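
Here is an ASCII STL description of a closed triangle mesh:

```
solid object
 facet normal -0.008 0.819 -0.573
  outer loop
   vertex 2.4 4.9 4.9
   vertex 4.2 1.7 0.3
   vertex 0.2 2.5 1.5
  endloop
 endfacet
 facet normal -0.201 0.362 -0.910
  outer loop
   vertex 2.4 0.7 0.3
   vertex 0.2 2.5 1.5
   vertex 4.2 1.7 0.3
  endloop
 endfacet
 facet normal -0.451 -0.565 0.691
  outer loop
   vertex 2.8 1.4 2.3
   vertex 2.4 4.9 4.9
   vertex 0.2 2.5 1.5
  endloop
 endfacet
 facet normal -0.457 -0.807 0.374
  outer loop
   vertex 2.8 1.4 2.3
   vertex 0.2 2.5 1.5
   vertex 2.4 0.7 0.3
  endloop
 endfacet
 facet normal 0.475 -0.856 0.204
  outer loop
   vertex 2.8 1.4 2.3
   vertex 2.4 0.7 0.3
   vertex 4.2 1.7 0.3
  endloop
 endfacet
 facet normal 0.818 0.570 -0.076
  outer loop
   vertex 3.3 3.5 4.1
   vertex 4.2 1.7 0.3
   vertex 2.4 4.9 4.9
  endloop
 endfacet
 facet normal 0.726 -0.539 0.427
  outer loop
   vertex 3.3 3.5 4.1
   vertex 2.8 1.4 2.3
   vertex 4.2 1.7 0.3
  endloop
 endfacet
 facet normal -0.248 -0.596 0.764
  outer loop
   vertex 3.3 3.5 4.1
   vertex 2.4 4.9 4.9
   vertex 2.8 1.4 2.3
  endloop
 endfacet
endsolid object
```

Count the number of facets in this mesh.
8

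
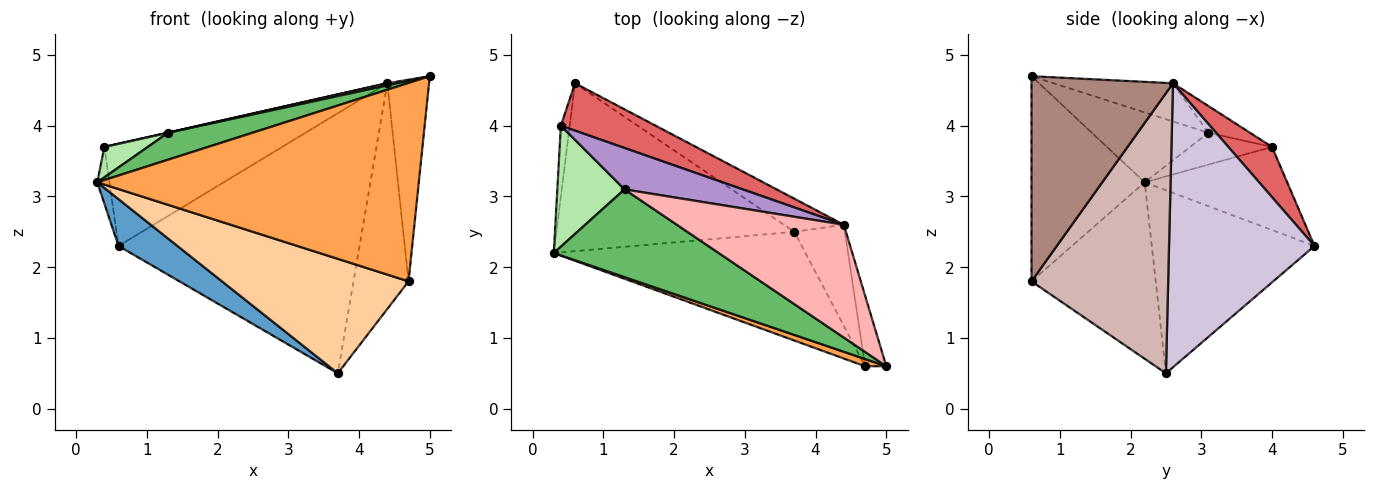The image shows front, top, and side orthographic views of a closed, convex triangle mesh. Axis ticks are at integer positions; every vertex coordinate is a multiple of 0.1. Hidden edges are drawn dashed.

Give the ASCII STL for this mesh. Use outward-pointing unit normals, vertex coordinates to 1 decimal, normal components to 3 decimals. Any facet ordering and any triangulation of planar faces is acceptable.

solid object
 facet normal -0.595 -0.216 -0.774
  outer loop
   vertex 3.7 2.5 0.5
   vertex 0.3 2.2 3.2
   vertex 0.6 4.6 2.3
  endloop
 endfacet
 facet normal -0.991 0.084 -0.105
  outer loop
   vertex 0.4 4.0 3.7
   vertex 0.6 4.6 2.3
   vertex 0.3 2.2 3.2
  endloop
 endfacet
 facet normal -0.332 -0.943 0.034
  outer loop
   vertex 4.7 0.6 1.8
   vertex 5.0 0.6 4.7
   vertex 0.3 2.2 3.2
  endloop
 endfacet
 facet normal -0.435 -0.653 -0.620
  outer loop
   vertex 4.7 0.6 1.8
   vertex 0.3 2.2 3.2
   vertex 3.7 2.5 0.5
  endloop
 endfacet
 facet normal -0.375 -0.272 0.886
  outer loop
   vertex 1.3 3.1 3.9
   vertex 0.3 2.2 3.2
   vertex 5.0 0.6 4.7
  endloop
 endfacet
 facet normal -0.417 -0.222 0.881
  outer loop
   vertex 1.3 3.1 3.9
   vertex 0.4 4.0 3.7
   vertex 0.3 2.2 3.2
  endloop
 endfacet
 facet normal 0.218 0.885 0.411
  outer loop
   vertex 4.4 2.6 4.6
   vertex 0.6 4.6 2.3
   vertex 0.4 4.0 3.7
  endloop
 endfacet
 facet normal -0.223 -0.018 0.975
  outer loop
   vertex 4.4 2.6 4.6
   vertex 1.3 3.1 3.9
   vertex 5.0 0.6 4.7
  endloop
 endfacet
 facet normal -0.221 -0.004 0.975
  outer loop
   vertex 4.4 2.6 4.6
   vertex 0.4 4.0 3.7
   vertex 1.3 3.1 3.9
  endloop
 endfacet
 facet normal 0.514 0.851 -0.108
  outer loop
   vertex 4.4 2.6 4.6
   vertex 3.7 2.5 0.5
   vertex 0.6 4.6 2.3
  endloop
 endfacet
 facet normal 0.954 0.281 -0.099
  outer loop
   vertex 4.4 2.6 4.6
   vertex 5.0 0.6 4.7
   vertex 4.7 0.6 1.8
  endloop
 endfacet
 facet normal 0.915 0.368 -0.165
  outer loop
   vertex 4.4 2.6 4.6
   vertex 4.7 0.6 1.8
   vertex 3.7 2.5 0.5
  endloop
 endfacet
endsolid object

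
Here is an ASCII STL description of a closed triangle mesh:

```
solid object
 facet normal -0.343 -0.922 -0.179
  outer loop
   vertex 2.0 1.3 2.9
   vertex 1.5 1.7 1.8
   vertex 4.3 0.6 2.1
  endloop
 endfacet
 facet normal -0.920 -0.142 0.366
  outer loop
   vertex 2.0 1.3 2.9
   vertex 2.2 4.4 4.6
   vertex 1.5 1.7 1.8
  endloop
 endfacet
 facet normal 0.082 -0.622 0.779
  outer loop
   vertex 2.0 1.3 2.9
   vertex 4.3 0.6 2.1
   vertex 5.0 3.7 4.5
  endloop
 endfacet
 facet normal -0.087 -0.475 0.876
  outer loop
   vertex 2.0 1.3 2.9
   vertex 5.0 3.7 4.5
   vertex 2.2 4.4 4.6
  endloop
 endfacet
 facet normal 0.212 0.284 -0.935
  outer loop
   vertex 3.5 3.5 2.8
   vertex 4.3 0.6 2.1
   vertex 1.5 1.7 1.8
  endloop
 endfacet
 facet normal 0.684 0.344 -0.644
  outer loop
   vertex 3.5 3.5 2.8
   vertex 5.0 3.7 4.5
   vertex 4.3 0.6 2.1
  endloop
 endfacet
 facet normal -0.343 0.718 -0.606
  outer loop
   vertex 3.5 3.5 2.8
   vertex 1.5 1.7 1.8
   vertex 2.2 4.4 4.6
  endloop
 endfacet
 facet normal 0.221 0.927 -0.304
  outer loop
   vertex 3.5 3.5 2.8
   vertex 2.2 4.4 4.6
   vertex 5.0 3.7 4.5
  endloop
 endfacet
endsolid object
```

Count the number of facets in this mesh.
8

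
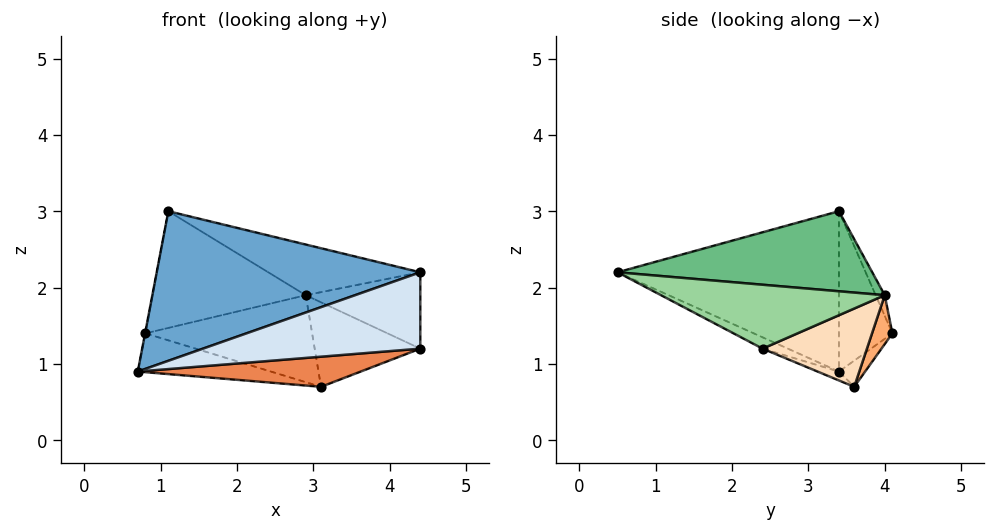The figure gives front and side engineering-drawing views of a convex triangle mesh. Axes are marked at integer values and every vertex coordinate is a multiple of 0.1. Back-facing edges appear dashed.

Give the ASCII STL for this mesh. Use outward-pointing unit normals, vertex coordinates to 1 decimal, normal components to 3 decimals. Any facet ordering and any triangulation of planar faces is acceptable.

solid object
 facet normal -0.638 -0.760 0.122
  outer loop
   vertex 1.1 3.4 3.0
   vertex 0.7 3.4 0.9
   vertex 4.4 0.5 2.2
  endloop
 endfacet
 facet normal -0.116 0.588 -0.800
  outer loop
   vertex 0.8 4.1 1.4
   vertex 3.1 3.6 0.7
   vertex 0.7 3.4 0.9
  endloop
 endfacet
 facet normal -0.982 0.007 0.187
  outer loop
   vertex 0.8 4.1 1.4
   vertex 0.7 3.4 0.9
   vertex 1.1 3.4 3.0
  endloop
 endfacet
 facet normal -0.054 -0.465 -0.884
  outer loop
   vertex 4.4 2.4 1.2
   vertex 4.4 0.5 2.2
   vertex 0.7 3.4 0.9
  endloop
 endfacet
 facet normal -0.040 -0.421 -0.906
  outer loop
   vertex 4.4 2.4 1.2
   vertex 0.7 3.4 0.9
   vertex 3.1 3.6 0.7
  endloop
 endfacet
 facet normal 0.116 0.948 -0.297
  outer loop
   vertex 2.9 4.0 1.9
   vertex 3.1 3.6 0.7
   vertex 0.8 4.1 1.4
  endloop
 endfacet
 facet normal -0.054 0.911 0.409
  outer loop
   vertex 2.9 4.0 1.9
   vertex 0.8 4.1 1.4
   vertex 1.1 3.4 3.0
  endloop
 endfacet
 facet normal 0.698 0.706 -0.119
  outer loop
   vertex 2.9 4.0 1.9
   vertex 4.4 2.4 1.2
   vertex 3.1 3.6 0.7
  endloop
 endfacet
 facet normal 0.438 0.262 0.860
  outer loop
   vertex 2.9 4.0 1.9
   vertex 1.1 3.4 3.0
   vertex 4.4 0.5 2.2
  endloop
 endfacet
 facet normal 0.673 0.345 0.655
  outer loop
   vertex 2.9 4.0 1.9
   vertex 4.4 0.5 2.2
   vertex 4.4 2.4 1.2
  endloop
 endfacet
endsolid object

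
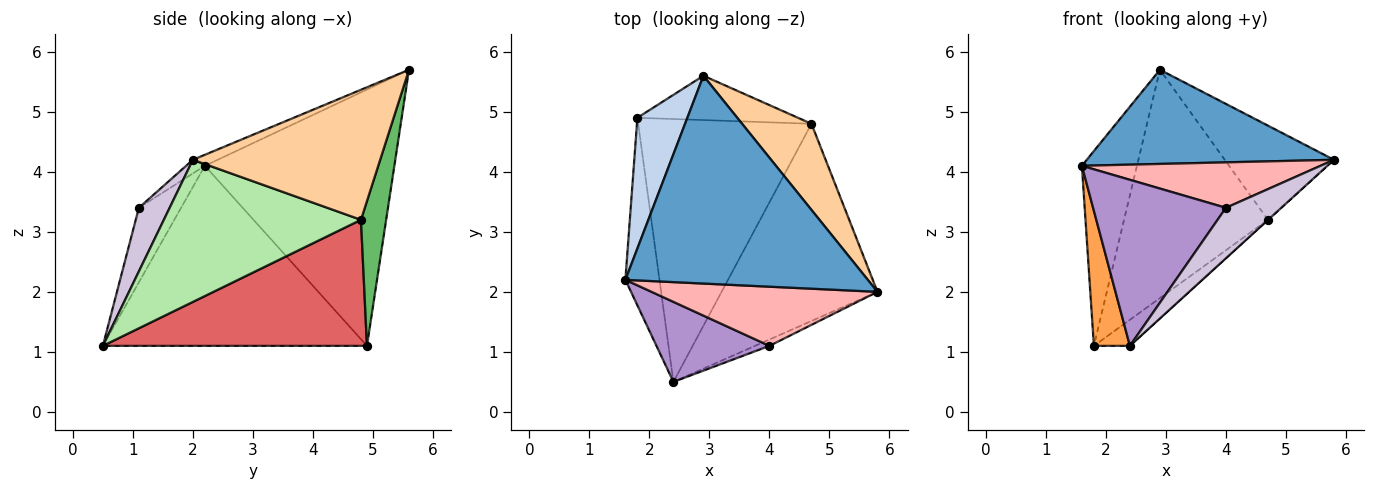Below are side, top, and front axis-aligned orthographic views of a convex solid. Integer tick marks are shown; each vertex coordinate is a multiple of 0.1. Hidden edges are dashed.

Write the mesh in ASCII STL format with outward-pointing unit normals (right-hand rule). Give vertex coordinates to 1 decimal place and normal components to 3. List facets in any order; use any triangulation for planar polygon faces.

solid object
 facet normal -0.041 -0.412 0.910
  outer loop
   vertex 2.9 5.6 5.7
   vertex 1.6 2.2 4.1
   vertex 5.8 2.0 4.2
  endloop
 endfacet
 facet normal -0.944 0.274 0.184
  outer loop
   vertex 1.8 4.9 1.1
   vertex 1.6 2.2 4.1
   vertex 2.9 5.6 5.7
  endloop
 endfacet
 facet normal -0.974 -0.133 -0.184
  outer loop
   vertex 2.4 0.5 1.1
   vertex 1.6 2.2 4.1
   vertex 1.8 4.9 1.1
  endloop
 endfacet
 facet normal 0.785 0.458 0.418
  outer loop
   vertex 4.7 4.8 3.2
   vertex 2.9 5.6 5.7
   vertex 5.8 2.0 4.2
  endloop
 endfacet
 facet normal 0.169 0.968 -0.188
  outer loop
   vertex 4.7 4.8 3.2
   vertex 1.8 4.9 1.1
   vertex 2.9 5.6 5.7
  endloop
 endfacet
 facet normal 0.674 0.001 -0.739
  outer loop
   vertex 4.7 4.8 3.2
   vertex 5.8 2.0 4.2
   vertex 2.4 0.5 1.1
  endloop
 endfacet
 facet normal 0.586 0.080 -0.806
  outer loop
   vertex 4.7 4.8 3.2
   vertex 2.4 0.5 1.1
   vertex 1.8 4.9 1.1
  endloop
 endfacet
 facet normal -0.048 -0.608 0.792
  outer loop
   vertex 4.0 1.1 3.4
   vertex 5.8 2.0 4.2
   vertex 1.6 2.2 4.1
  endloop
 endfacet
 facet normal -0.275 -0.866 0.417
  outer loop
   vertex 4.0 1.1 3.4
   vertex 1.6 2.2 4.1
   vertex 2.4 0.5 1.1
  endloop
 endfacet
 facet normal 0.483 -0.869 -0.109
  outer loop
   vertex 4.0 1.1 3.4
   vertex 2.4 0.5 1.1
   vertex 5.8 2.0 4.2
  endloop
 endfacet
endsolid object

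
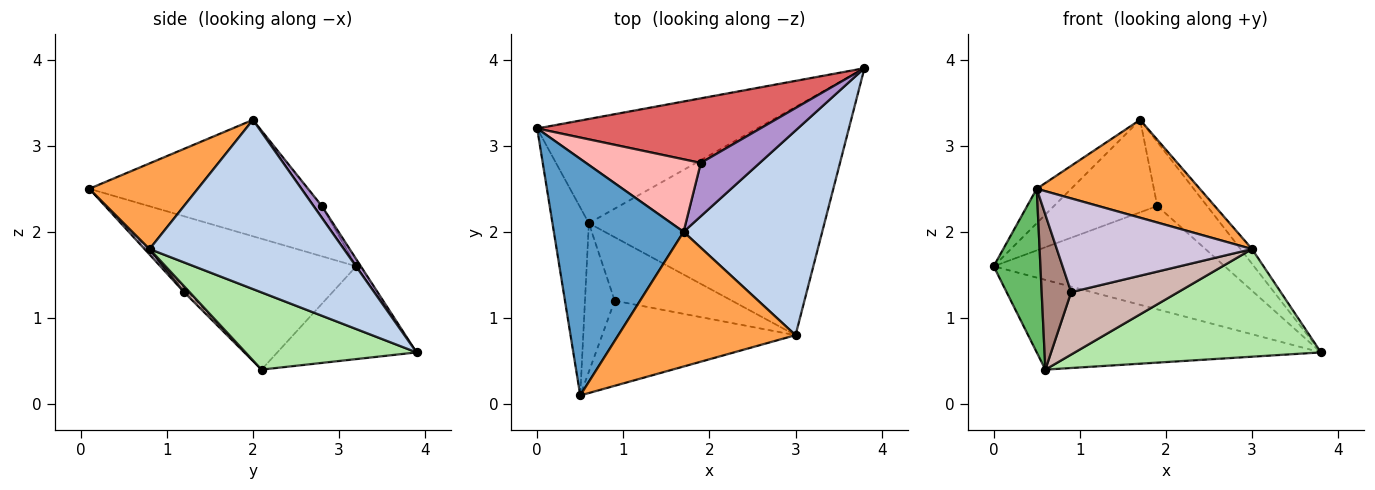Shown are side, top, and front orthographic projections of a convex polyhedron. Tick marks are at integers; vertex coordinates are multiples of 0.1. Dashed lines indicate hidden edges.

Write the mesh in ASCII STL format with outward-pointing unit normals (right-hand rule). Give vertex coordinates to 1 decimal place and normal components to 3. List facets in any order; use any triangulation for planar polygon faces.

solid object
 facet normal -0.664 0.108 0.740
  outer loop
   vertex 1.7 2.0 3.3
   vertex 0.0 3.2 1.6
   vertex 0.5 0.1 2.5
  endloop
 endfacet
 facet normal 0.773 0.046 0.633
  outer loop
   vertex 3.0 0.8 1.8
   vertex 3.8 3.9 0.6
   vertex 1.7 2.0 3.3
  endloop
 endfacet
 facet normal 0.364 -0.547 0.754
  outer loop
   vertex 3.0 0.8 1.8
   vertex 1.7 2.0 3.3
   vertex 0.5 0.1 2.5
  endloop
 endfacet
 facet normal -0.304 0.621 -0.722
  outer loop
   vertex 0.6 2.1 0.4
   vertex 0.0 3.2 1.6
   vertex 3.8 3.9 0.6
  endloop
 endfacet
 facet normal -0.938 -0.227 -0.261
  outer loop
   vertex 0.6 2.1 0.4
   vertex 0.5 0.1 2.5
   vertex 0.0 3.2 1.6
  endloop
 endfacet
 facet normal 0.284 -0.409 -0.867
  outer loop
   vertex 0.6 2.1 0.4
   vertex 3.8 3.9 0.6
   vertex 3.0 0.8 1.8
  endloop
 endfacet
 facet normal -0.017 0.848 0.530
  outer loop
   vertex 1.9 2.8 2.3
   vertex 3.8 3.9 0.6
   vertex 0.0 3.2 1.6
  endloop
 endfacet
 facet normal -0.062 0.785 0.616
  outer loop
   vertex 1.9 2.8 2.3
   vertex 0.0 3.2 1.6
   vertex 1.7 2.0 3.3
  endloop
 endfacet
 facet normal 0.127 0.762 0.635
  outer loop
   vertex 1.9 2.8 2.3
   vertex 1.7 2.0 3.3
   vertex 3.8 3.9 0.6
  endloop
 endfacet
 facet normal 0.019 -0.740 -0.672
  outer loop
   vertex 0.9 1.2 1.3
   vertex 3.0 0.8 1.8
   vertex 0.5 0.1 2.5
  endloop
 endfacet
 facet normal -0.090 -0.719 -0.689
  outer loop
   vertex 0.9 1.2 1.3
   vertex 0.5 0.1 2.5
   vertex 0.6 2.1 0.4
  endloop
 endfacet
 facet normal 0.036 -0.701 -0.713
  outer loop
   vertex 0.9 1.2 1.3
   vertex 0.6 2.1 0.4
   vertex 3.0 0.8 1.8
  endloop
 endfacet
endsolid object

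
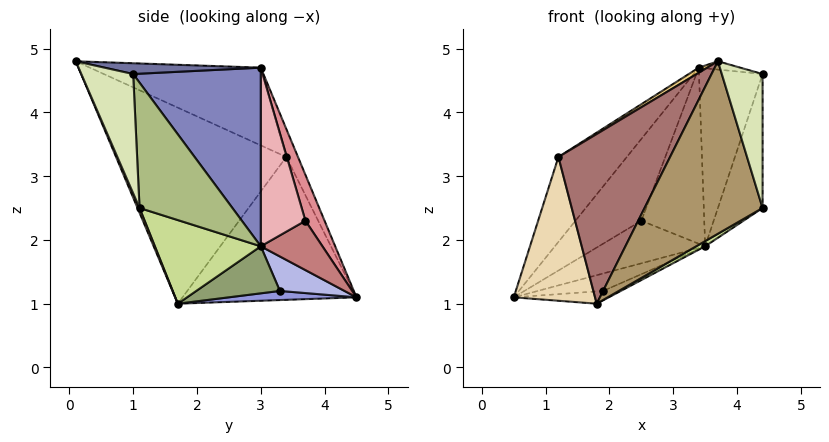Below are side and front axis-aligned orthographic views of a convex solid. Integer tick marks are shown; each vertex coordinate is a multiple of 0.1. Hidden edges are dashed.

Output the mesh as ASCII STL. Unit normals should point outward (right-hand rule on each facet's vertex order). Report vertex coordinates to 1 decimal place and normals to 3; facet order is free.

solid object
 facet normal 0.208 0.055 0.977
  outer loop
   vertex 3.4 3.0 4.7
   vertex 3.7 0.1 4.8
   vertex 4.4 1.0 4.6
  endloop
 endfacet
 facet normal 0.895 0.446 0.032
  outer loop
   vertex 3.4 3.0 4.7
   vertex 4.4 1.0 4.6
   vertex 3.5 3.0 1.9
  endloop
 endfacet
 facet normal 0.166 0.112 -0.980
  outer loop
   vertex 1.9 3.3 1.2
   vertex 1.8 1.7 1.0
   vertex 0.5 4.5 1.1
  endloop
 endfacet
 facet normal 0.428 0.433 -0.793
  outer loop
   vertex 1.9 3.3 1.2
   vertex 0.5 4.5 1.1
   vertex 3.5 3.0 1.9
  endloop
 endfacet
 facet normal 0.413 0.088 -0.907
  outer loop
   vertex 1.9 3.3 1.2
   vertex 3.5 3.0 1.9
   vertex 1.8 1.7 1.0
  endloop
 endfacet
 facet normal 0.901 0.433 0.021
  outer loop
   vertex 4.4 1.1 2.5
   vertex 3.5 3.0 1.9
   vertex 4.4 1.0 4.6
  endloop
 endfacet
 facet normal 0.492 -0.042 -0.870
  outer loop
   vertex 4.4 1.1 2.5
   vertex 1.8 1.7 1.0
   vertex 3.5 3.0 1.9
  endloop
 endfacet
 facet normal 0.786 -0.618 -0.029
  outer loop
   vertex 4.4 1.1 2.5
   vertex 4.4 1.0 4.6
   vertex 3.7 0.1 4.8
  endloop
 endfacet
 facet normal 0.016 -0.919 -0.395
  outer loop
   vertex 4.4 1.1 2.5
   vertex 3.7 0.1 4.8
   vertex 1.8 1.7 1.0
  endloop
 endfacet
 facet normal -0.148 0.865 0.480
  outer loop
   vertex 1.2 3.4 3.3
   vertex 3.4 3.0 4.7
   vertex 0.5 4.5 1.1
  endloop
 endfacet
 facet normal -0.540 -0.027 0.841
  outer loop
   vertex 1.2 3.4 3.3
   vertex 3.7 0.1 4.8
   vertex 3.4 3.0 4.7
  endloop
 endfacet
 facet normal -0.903 -0.422 0.076
  outer loop
   vertex 1.2 3.4 3.3
   vertex 0.5 4.5 1.1
   vertex 1.8 1.7 1.0
  endloop
 endfacet
 facet normal -0.822 -0.539 0.184
  outer loop
   vertex 1.2 3.4 3.3
   vertex 1.8 1.7 1.0
   vertex 3.7 0.1 4.8
  endloop
 endfacet
 facet normal 0.486 0.837 -0.251
  outer loop
   vertex 2.5 3.7 2.3
   vertex 3.5 3.0 1.9
   vertex 0.5 4.5 1.1
  endloop
 endfacet
 facet normal 0.275 0.946 0.173
  outer loop
   vertex 2.5 3.7 2.3
   vertex 0.5 4.5 1.1
   vertex 3.4 3.0 4.7
  endloop
 endfacet
 facet normal 0.579 0.815 0.021
  outer loop
   vertex 2.5 3.7 2.3
   vertex 3.4 3.0 4.7
   vertex 3.5 3.0 1.9
  endloop
 endfacet
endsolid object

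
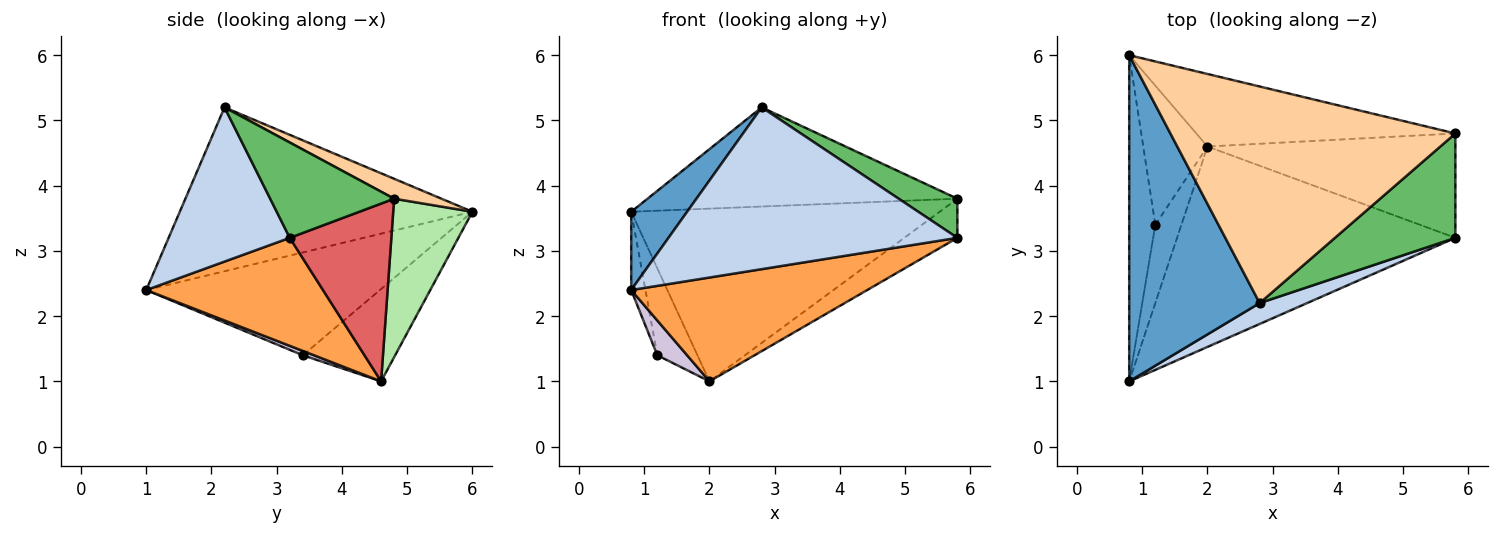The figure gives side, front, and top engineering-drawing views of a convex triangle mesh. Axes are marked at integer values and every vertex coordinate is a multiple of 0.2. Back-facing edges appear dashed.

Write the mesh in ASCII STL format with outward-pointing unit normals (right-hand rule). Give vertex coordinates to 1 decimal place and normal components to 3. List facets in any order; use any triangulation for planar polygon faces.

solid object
 facet normal -0.774 -0.148 0.616
  outer loop
   vertex 2.8 2.2 5.2
   vertex 0.8 6.0 3.6
   vertex 0.8 1.0 2.4
  endloop
 endfacet
 facet normal 0.384 -0.916 0.118
  outer loop
   vertex 2.8 2.2 5.2
   vertex 0.8 1.0 2.4
   vertex 5.8 3.2 3.2
  endloop
 endfacet
 facet normal 0.326 -0.435 -0.839
  outer loop
   vertex 2.0 4.6 1.0
   vertex 5.8 3.2 3.2
   vertex 0.8 1.0 2.4
  endloop
 endfacet
 facet normal 0.063 0.415 0.907
  outer loop
   vertex 5.8 4.8 3.8
   vertex 0.8 6.0 3.6
   vertex 2.8 2.2 5.2
  endloop
 endfacet
 facet normal 0.595 -0.282 0.752
  outer loop
   vertex 5.8 4.8 3.8
   vertex 2.8 2.2 5.2
   vertex 5.8 3.2 3.2
  endloop
 endfacet
 facet normal 0.230 0.897 -0.377
  outer loop
   vertex 5.8 4.8 3.8
   vertex 2.0 4.6 1.0
   vertex 0.8 6.0 3.6
  endloop
 endfacet
 facet normal 0.557 0.292 -0.777
  outer loop
   vertex 5.8 4.8 3.8
   vertex 5.8 3.2 3.2
   vertex 2.0 4.6 1.0
  endloop
 endfacet
 facet normal -0.968 0.059 -0.246
  outer loop
   vertex 1.2 3.4 1.4
   vertex 0.8 1.0 2.4
   vertex 0.8 6.0 3.6
  endloop
 endfacet
 facet normal -0.773 0.336 -0.538
  outer loop
   vertex 1.2 3.4 1.4
   vertex 0.8 6.0 3.6
   vertex 2.0 4.6 1.0
  endloop
 endfacet
 facet normal 0.151 -0.402 -0.903
  outer loop
   vertex 1.2 3.4 1.4
   vertex 2.0 4.6 1.0
   vertex 0.8 1.0 2.4
  endloop
 endfacet
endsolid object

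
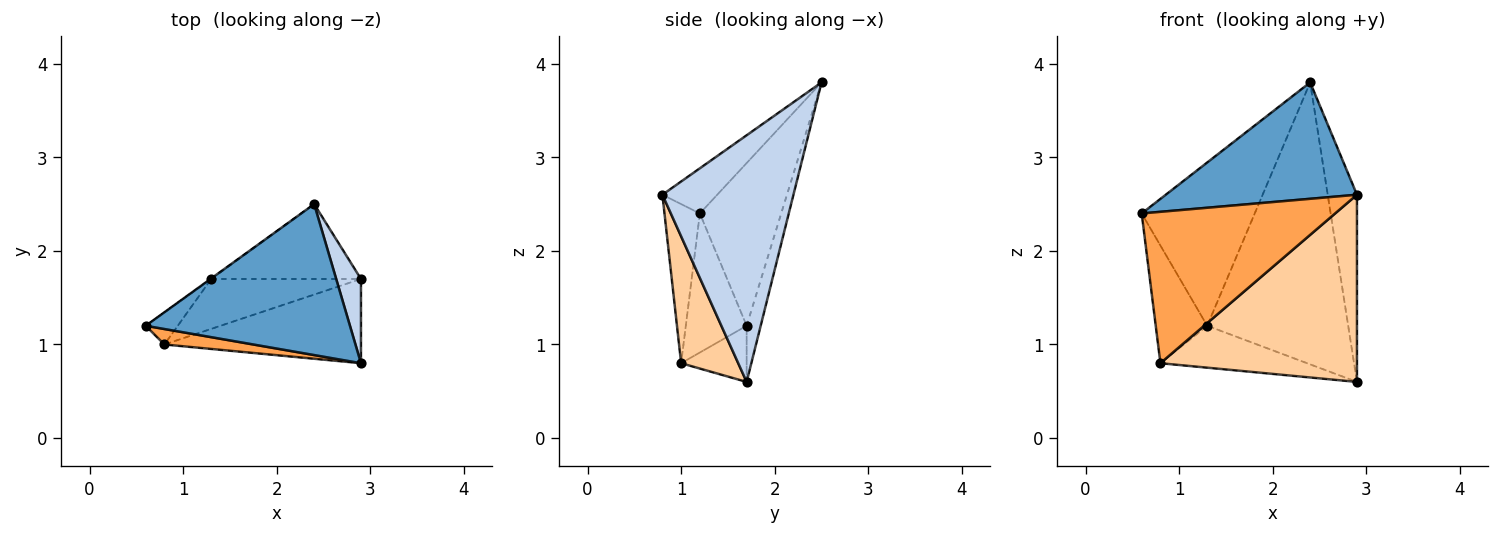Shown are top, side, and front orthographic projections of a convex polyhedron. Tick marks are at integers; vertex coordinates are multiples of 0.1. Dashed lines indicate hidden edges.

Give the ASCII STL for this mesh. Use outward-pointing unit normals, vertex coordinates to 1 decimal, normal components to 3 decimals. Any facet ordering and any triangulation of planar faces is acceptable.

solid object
 facet normal -0.172 -0.601 0.780
  outer loop
   vertex 2.4 2.5 3.8
   vertex 0.6 1.2 2.4
   vertex 2.9 0.8 2.6
  endloop
 endfacet
 facet normal 0.971 0.217 0.098
  outer loop
   vertex 2.9 1.7 0.6
   vertex 2.4 2.5 3.8
   vertex 2.9 0.8 2.6
  endloop
 endfacet
 facet normal -0.179 -0.979 0.100
  outer loop
   vertex 0.8 1.0 0.8
   vertex 2.9 0.8 2.6
   vertex 0.6 1.2 2.4
  endloop
 endfacet
 facet normal 0.256 -0.882 -0.397
  outer loop
   vertex 0.8 1.0 0.8
   vertex 2.9 1.7 0.6
   vertex 2.9 0.8 2.6
  endloop
 endfacet
 facet normal -0.096 0.962 -0.255
  outer loop
   vertex 1.3 1.7 1.2
   vertex 2.4 2.5 3.8
   vertex 2.9 1.7 0.6
  endloop
 endfacet
 facet normal -0.276 0.618 -0.736
  outer loop
   vertex 1.3 1.7 1.2
   vertex 2.9 1.7 0.6
   vertex 0.8 1.0 0.8
  endloop
 endfacet
 facet normal -0.584 0.812 -0.003
  outer loop
   vertex 1.3 1.7 1.2
   vertex 0.6 1.2 2.4
   vertex 2.4 2.5 3.8
  endloop
 endfacet
 facet normal -0.752 0.636 -0.173
  outer loop
   vertex 1.3 1.7 1.2
   vertex 0.8 1.0 0.8
   vertex 0.6 1.2 2.4
  endloop
 endfacet
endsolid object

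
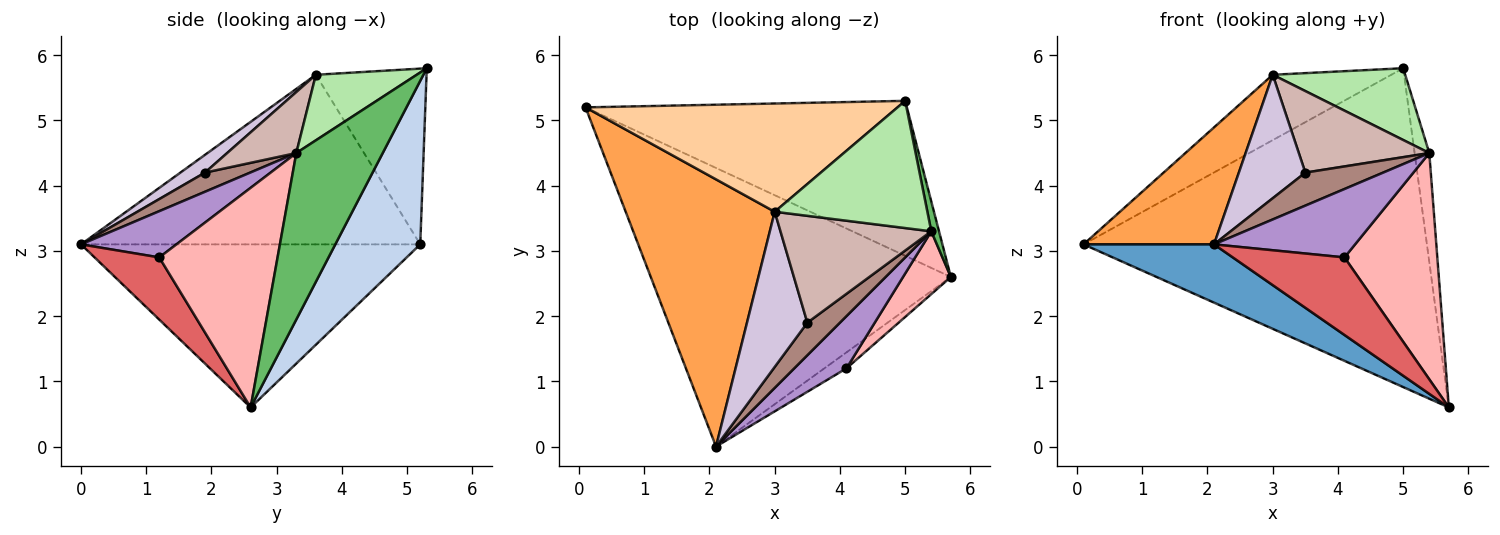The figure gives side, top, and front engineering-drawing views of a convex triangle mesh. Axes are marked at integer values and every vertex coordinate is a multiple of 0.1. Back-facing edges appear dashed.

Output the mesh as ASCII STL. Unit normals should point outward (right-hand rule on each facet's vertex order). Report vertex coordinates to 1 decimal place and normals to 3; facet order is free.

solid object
 facet normal -0.470 -0.181 -0.864
  outer loop
   vertex 2.1 0.0 3.1
   vertex 0.1 5.2 3.1
   vertex 5.7 2.6 0.6
  endloop
 endfacet
 facet normal 0.217 0.878 -0.427
  outer loop
   vertex 5.0 5.3 5.8
   vertex 5.7 2.6 0.6
   vertex 0.1 5.2 3.1
  endloop
 endfacet
 facet normal -0.722 -0.278 0.634
  outer loop
   vertex 3.0 3.6 5.7
   vertex 0.1 5.2 3.1
   vertex 2.1 0.0 3.1
  endloop
 endfacet
 facet normal -0.434 0.466 0.771
  outer loop
   vertex 3.0 3.6 5.7
   vertex 5.0 5.3 5.8
   vertex 0.1 5.2 3.1
  endloop
 endfacet
 facet normal 0.985 0.167 0.046
  outer loop
   vertex 5.4 3.3 4.5
   vertex 5.7 2.6 0.6
   vertex 5.0 5.3 5.8
  endloop
 endfacet
 facet normal 0.350 -0.460 0.816
  outer loop
   vertex 5.4 3.3 4.5
   vertex 5.0 5.3 5.8
   vertex 3.0 3.6 5.7
  endloop
 endfacet
 facet normal 0.494 -0.852 -0.175
  outer loop
   vertex 4.1 1.2 2.9
   vertex 2.1 0.0 3.1
   vertex 5.7 2.6 0.6
  endloop
 endfacet
 facet normal 0.775 -0.609 0.169
  outer loop
   vertex 4.1 1.2 2.9
   vertex 5.7 2.6 0.6
   vertex 5.4 3.3 4.5
  endloop
 endfacet
 facet normal 0.474 -0.700 0.534
  outer loop
   vertex 4.1 1.2 2.9
   vertex 5.4 3.3 4.5
   vertex 2.1 0.0 3.1
  endloop
 endfacet
 facet normal 0.224 -0.607 0.763
  outer loop
   vertex 3.5 1.9 4.2
   vertex 3.0 3.6 5.7
   vertex 2.1 0.0 3.1
  endloop
 endfacet
 facet normal 0.382 -0.657 0.650
  outer loop
   vertex 3.5 1.9 4.2
   vertex 2.1 0.0 3.1
   vertex 5.4 3.3 4.5
  endloop
 endfacet
 facet normal 0.306 -0.578 0.757
  outer loop
   vertex 3.5 1.9 4.2
   vertex 5.4 3.3 4.5
   vertex 3.0 3.6 5.7
  endloop
 endfacet
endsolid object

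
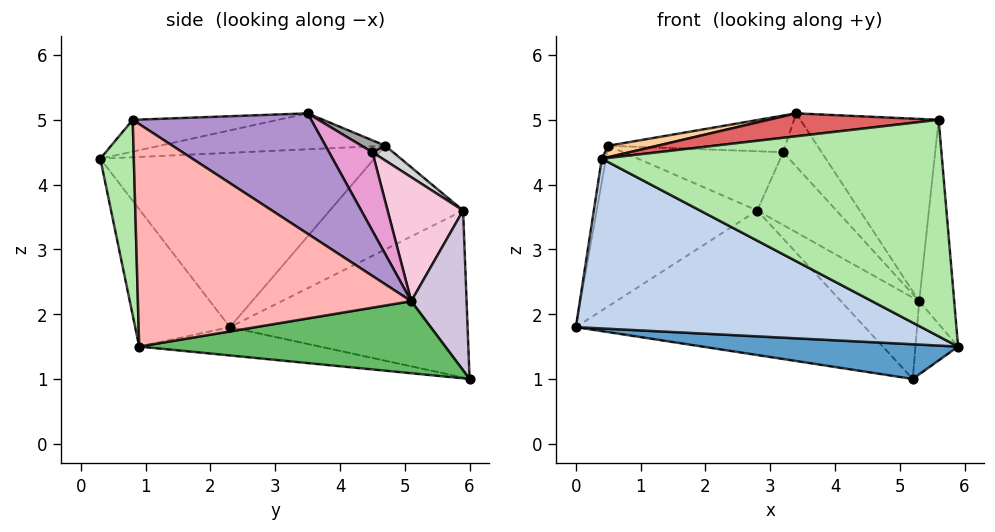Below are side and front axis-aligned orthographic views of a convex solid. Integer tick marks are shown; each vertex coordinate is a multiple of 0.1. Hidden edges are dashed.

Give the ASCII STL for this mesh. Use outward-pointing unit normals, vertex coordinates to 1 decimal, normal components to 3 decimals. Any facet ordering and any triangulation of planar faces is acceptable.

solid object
 facet normal -0.076 -0.108 -0.991
  outer loop
   vertex 5.2 6.0 1.0
   vertex 5.9 0.9 1.5
   vertex 0.0 2.3 1.8
  endloop
 endfacet
 facet normal -0.217 -0.790 -0.574
  outer loop
   vertex 0.4 0.3 4.4
   vertex 0.0 2.3 1.8
   vertex 5.9 0.9 1.5
  endloop
 endfacet
 facet normal -0.986 0.015 0.163
  outer loop
   vertex 0.5 4.7 4.6
   vertex 0.0 2.3 1.8
   vertex 0.4 0.3 4.4
  endloop
 endfacet
 facet normal -0.186 -0.040 0.982
  outer loop
   vertex 0.5 4.7 4.6
   vertex 0.4 0.3 4.4
   vertex 3.4 3.5 5.1
  endloop
 endfacet
 facet normal 0.990 0.138 0.021
  outer loop
   vertex 5.3 5.1 2.2
   vertex 5.9 0.9 1.5
   vertex 5.2 6.0 1.0
  endloop
 endfacet
 facet normal 0.098 -0.995 -0.020
  outer loop
   vertex 5.6 0.8 5.0
   vertex 0.4 0.3 4.4
   vertex 5.9 0.9 1.5
  endloop
 endfacet
 facet normal -0.102 -0.120 0.987
  outer loop
   vertex 5.6 0.8 5.0
   vertex 3.4 3.5 5.1
   vertex 0.4 0.3 4.4
  endloop
 endfacet
 facet normal 0.988 0.126 0.088
  outer loop
   vertex 5.6 0.8 5.0
   vertex 5.9 0.9 1.5
   vertex 5.3 5.1 2.2
  endloop
 endfacet
 facet normal 0.601 0.465 0.650
  outer loop
   vertex 5.6 0.8 5.0
   vertex 5.3 5.1 2.2
   vertex 3.4 3.5 5.1
  endloop
 endfacet
 facet normal 0.503 0.711 0.491
  outer loop
   vertex 2.8 5.9 3.6
   vertex 5.3 5.1 2.2
   vertex 5.2 6.0 1.0
  endloop
 endfacet
 facet normal -0.555 0.675 -0.486
  outer loop
   vertex 2.8 5.9 3.6
   vertex 5.2 6.0 1.0
   vertex 0.0 2.3 1.8
  endloop
 endfacet
 facet normal -0.561 0.676 -0.479
  outer loop
   vertex 2.8 5.9 3.6
   vertex 0.0 2.3 1.8
   vertex 0.5 4.7 4.6
  endloop
 endfacet
 facet normal 0.568 0.504 0.650
  outer loop
   vertex 3.2 4.5 4.5
   vertex 3.4 3.5 5.1
   vertex 5.3 5.1 2.2
  endloop
 endfacet
 facet normal 0.534 0.560 0.634
  outer loop
   vertex 3.2 4.5 4.5
   vertex 5.3 5.1 2.2
   vertex 2.8 5.9 3.6
  endloop
 endfacet
 facet normal 0.070 0.524 0.849
  outer loop
   vertex 3.2 4.5 4.5
   vertex 0.5 4.7 4.6
   vertex 3.4 3.5 5.1
  endloop
 endfacet
 facet normal 0.072 0.554 0.830
  outer loop
   vertex 3.2 4.5 4.5
   vertex 2.8 5.9 3.6
   vertex 0.5 4.7 4.6
  endloop
 endfacet
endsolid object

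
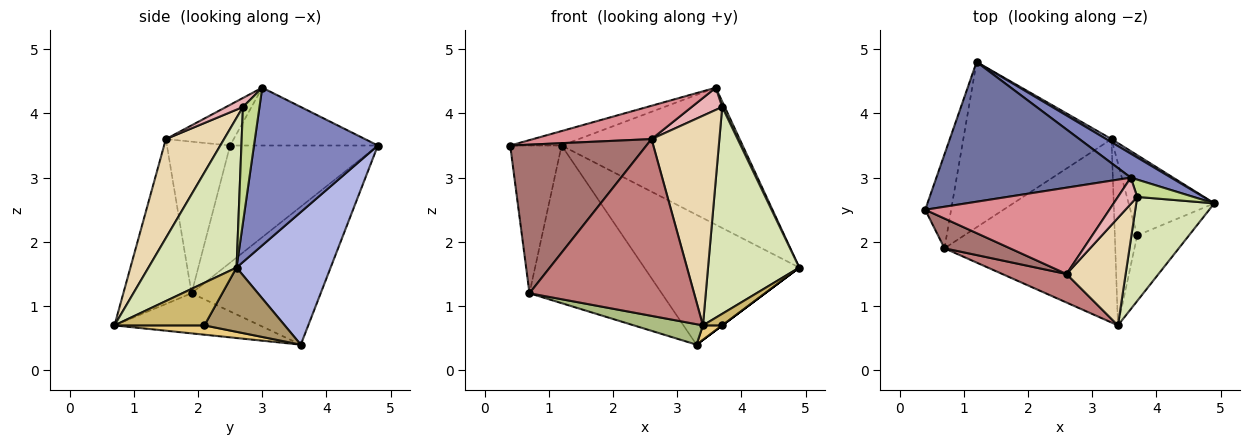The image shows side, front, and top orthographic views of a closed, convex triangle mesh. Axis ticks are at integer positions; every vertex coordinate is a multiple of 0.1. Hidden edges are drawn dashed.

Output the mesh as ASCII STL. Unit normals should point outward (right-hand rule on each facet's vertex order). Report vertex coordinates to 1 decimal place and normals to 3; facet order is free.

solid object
 facet normal -0.284 0.099 0.954
  outer loop
   vertex 3.6 3.0 4.4
   vertex 1.2 4.8 3.5
   vertex 0.4 2.5 3.5
  endloop
 endfacet
 facet normal 0.559 0.817 0.143
  outer loop
   vertex 3.6 3.0 4.4
   vertex 4.9 2.6 1.6
   vertex 1.2 4.8 3.5
  endloop
 endfacet
 facet normal -0.925 0.322 -0.204
  outer loop
   vertex 0.7 1.9 1.2
   vertex 0.4 2.5 3.5
   vertex 1.2 4.8 3.5
  endloop
 endfacet
 facet normal 0.519 0.855 0.021
  outer loop
   vertex 3.3 3.6 0.4
   vertex 1.2 4.8 3.5
   vertex 4.9 2.6 1.6
  endloop
 endfacet
 facet normal -0.559 0.572 -0.600
  outer loop
   vertex 3.3 3.6 0.4
   vertex 0.7 1.9 1.2
   vertex 1.2 4.8 3.5
  endloop
 endfacet
 facet normal -0.227 -0.108 -0.968
  outer loop
   vertex 3.4 0.7 0.7
   vertex 0.7 1.9 1.2
   vertex 3.3 3.6 0.4
  endloop
 endfacet
 facet normal 0.891 -0.136 0.433
  outer loop
   vertex 3.7 2.7 4.1
   vertex 4.9 2.6 1.6
   vertex 3.6 3.0 4.4
  endloop
 endfacet
 facet normal 0.653 -0.677 0.340
  outer loop
   vertex 3.7 2.7 4.1
   vertex 3.4 0.7 0.7
   vertex 4.9 2.6 1.6
  endloop
 endfacet
 facet normal 0.600 0.000 -0.800
  outer loop
   vertex 3.7 2.1 0.7
   vertex 3.3 3.6 0.4
   vertex 4.9 2.6 1.6
  endloop
 endfacet
 facet normal 0.630 -0.135 -0.765
  outer loop
   vertex 3.7 2.1 0.7
   vertex 4.9 2.6 1.6
   vertex 3.4 0.7 0.7
  endloop
 endfacet
 facet normal 0.383 -0.082 -0.920
  outer loop
   vertex 3.7 2.1 0.7
   vertex 3.4 0.7 0.7
   vertex 3.3 3.6 0.4
  endloop
 endfacet
 facet normal 0.607 -0.707 0.363
  outer loop
   vertex 2.6 1.5 3.6
   vertex 3.4 0.7 0.7
   vertex 3.7 2.7 4.1
  endloop
 endfacet
 facet normal -0.414 -0.893 0.179
  outer loop
   vertex 2.6 1.5 3.6
   vertex 0.4 2.5 3.5
   vertex 0.7 1.9 1.2
  endloop
 endfacet
 facet normal -0.379 -0.914 0.148
  outer loop
   vertex 2.6 1.5 3.6
   vertex 0.7 1.9 1.2
   vertex 3.4 0.7 0.7
  endloop
 endfacet
 facet normal -0.202 -0.353 0.914
  outer loop
   vertex 2.6 1.5 3.6
   vertex 3.6 3.0 4.4
   vertex 0.4 2.5 3.5
  endloop
 endfacet
 facet normal 0.336 -0.608 0.720
  outer loop
   vertex 2.6 1.5 3.6
   vertex 3.7 2.7 4.1
   vertex 3.6 3.0 4.4
  endloop
 endfacet
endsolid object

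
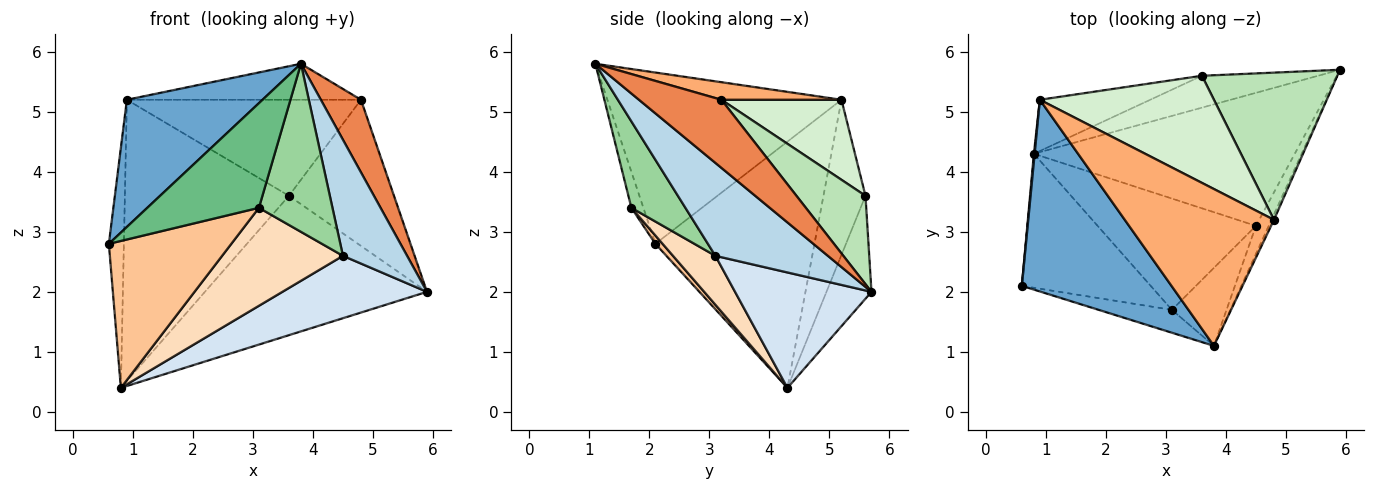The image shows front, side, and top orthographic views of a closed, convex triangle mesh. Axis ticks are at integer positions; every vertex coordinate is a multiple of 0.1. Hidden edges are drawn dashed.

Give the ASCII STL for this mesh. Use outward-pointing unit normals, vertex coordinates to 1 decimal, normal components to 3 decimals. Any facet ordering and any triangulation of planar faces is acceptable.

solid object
 facet normal -0.690 -0.400 0.603
  outer loop
   vertex 0.9 5.2 5.2
   vertex 0.6 2.1 2.8
   vertex 3.8 1.1 5.8
  endloop
 endfacet
 facet normal -0.996 0.094 0.003
  outer loop
   vertex 0.9 5.2 5.2
   vertex 0.8 4.3 0.4
   vertex 0.6 2.1 2.8
  endloop
 endfacet
 facet normal 0.863 -0.492 -0.119
  outer loop
   vertex 4.5 3.1 2.6
   vertex 5.9 5.7 2.0
   vertex 3.8 1.1 5.8
  endloop
 endfacet
 facet normal 0.372 -0.394 -0.840
  outer loop
   vertex 4.5 3.1 2.6
   vertex 0.8 4.3 0.4
   vertex 5.9 5.7 2.0
  endloop
 endfacet
 facet normal 0.899 -0.437 -0.033
  outer loop
   vertex 4.8 3.2 5.2
   vertex 3.8 1.1 5.8
   vertex 5.9 5.7 2.0
  endloop
 endfacet
 facet normal 0.114 0.222 0.968
  outer loop
   vertex 4.8 3.2 5.2
   vertex 0.9 5.2 5.2
   vertex 3.8 1.1 5.8
  endloop
 endfacet
 facet normal 0.043 -0.738 -0.673
  outer loop
   vertex 3.1 1.7 3.4
   vertex 0.6 2.1 2.8
   vertex 0.8 4.3 0.4
  endloop
 endfacet
 facet normal 0.226 -0.644 -0.731
  outer loop
   vertex 3.1 1.7 3.4
   vertex 0.8 4.3 0.4
   vertex 4.5 3.1 2.6
  endloop
 endfacet
 facet normal -0.104 -0.972 -0.212
  outer loop
   vertex 3.1 1.7 3.4
   vertex 3.8 1.1 5.8
   vertex 0.6 2.1 2.8
  endloop
 endfacet
 facet normal 0.555 -0.755 -0.350
  outer loop
   vertex 3.1 1.7 3.4
   vertex 4.5 3.1 2.6
   vertex 3.8 1.1 5.8
  endloop
 endfacet
 facet normal 0.420 0.639 0.644
  outer loop
   vertex 3.6 5.6 3.6
   vertex 4.8 3.2 5.2
   vertex 5.9 5.7 2.0
  endloop
 endfacet
 facet normal 0.324 0.632 0.704
  outer loop
   vertex 3.6 5.6 3.6
   vertex 0.9 5.2 5.2
   vertex 4.8 3.2 5.2
  endloop
 endfacet
 facet normal -0.194 0.956 -0.219
  outer loop
   vertex 3.6 5.6 3.6
   vertex 5.9 5.7 2.0
   vertex 0.8 4.3 0.4
  endloop
 endfacet
 facet normal -0.244 0.954 -0.174
  outer loop
   vertex 3.6 5.6 3.6
   vertex 0.8 4.3 0.4
   vertex 0.9 5.2 5.2
  endloop
 endfacet
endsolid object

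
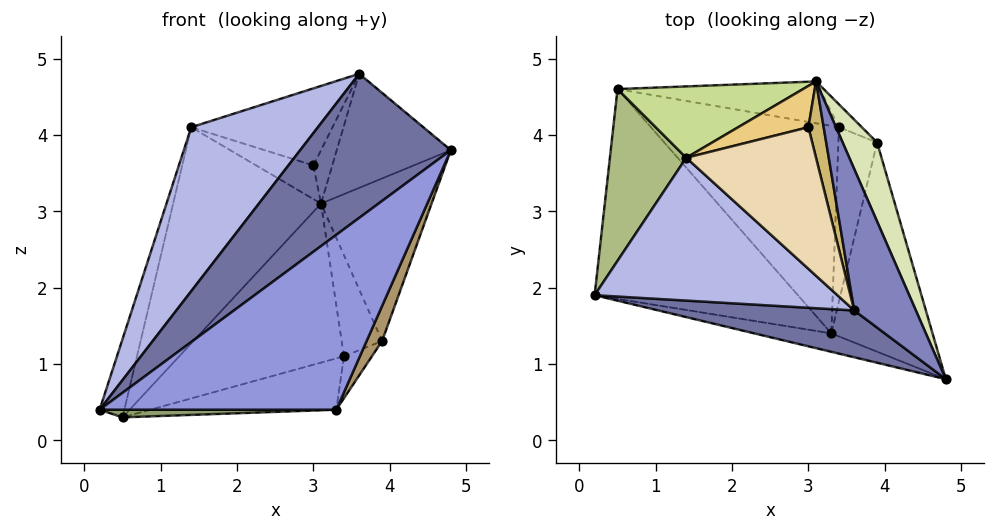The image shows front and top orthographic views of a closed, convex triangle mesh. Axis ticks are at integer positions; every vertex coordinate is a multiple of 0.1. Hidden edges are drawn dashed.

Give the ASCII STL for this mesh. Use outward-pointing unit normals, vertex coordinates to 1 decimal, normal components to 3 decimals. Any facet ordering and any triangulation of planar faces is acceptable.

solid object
 facet normal -0.415 -0.865 0.281
  outer loop
   vertex 3.6 1.7 4.8
   vertex 0.2 1.9 0.4
   vertex 4.8 0.8 3.8
  endloop
 endfacet
 facet normal 0.746 0.418 0.519
  outer loop
   vertex 3.6 1.7 4.8
   vertex 4.8 0.8 3.8
   vertex 3.1 4.7 3.1
  endloop
 endfacet
 facet normal -0.158 -0.982 -0.103
  outer loop
   vertex 3.3 1.4 0.4
   vertex 4.8 0.8 3.8
   vertex 0.2 1.9 0.4
  endloop
 endfacet
 facet normal -0.667 -0.562 0.490
  outer loop
   vertex 1.4 3.7 4.1
   vertex 0.2 1.9 0.4
   vertex 3.6 1.7 4.8
  endloop
 endfacet
 facet normal -0.006 -0.036 -0.999
  outer loop
   vertex 0.5 4.6 0.3
   vertex 3.3 1.4 0.4
   vertex 0.2 1.9 0.4
  endloop
 endfacet
 facet normal -0.960 0.116 0.255
  outer loop
   vertex 0.5 4.6 0.3
   vertex 0.2 1.9 0.4
   vertex 1.4 3.7 4.1
  endloop
 endfacet
 facet normal -0.350 0.889 0.294
  outer loop
   vertex 0.5 4.6 0.3
   vertex 1.4 3.7 4.1
   vertex 3.1 4.7 3.1
  endloop
 endfacet
 facet normal 0.883 0.422 0.205
  outer loop
   vertex 3.9 3.9 1.3
   vertex 3.1 4.7 3.1
   vertex 4.8 0.8 3.8
  endloop
 endfacet
 facet normal 0.908 -0.069 -0.413
  outer loop
   vertex 3.9 3.9 1.3
   vertex 4.8 0.8 3.8
   vertex 3.3 1.4 0.4
  endloop
 endfacet
 facet normal 0.548 0.480 0.685
  outer loop
   vertex 3.0 4.1 3.6
   vertex 3.6 1.7 4.8
   vertex 3.1 4.7 3.1
  endloop
 endfacet
 facet normal 0.084 0.630 0.772
  outer loop
   vertex 3.0 4.1 3.6
   vertex 3.1 4.7 3.1
   vertex 1.4 3.7 4.1
  endloop
 endfacet
 facet normal 0.153 0.472 0.868
  outer loop
   vertex 3.0 4.1 3.6
   vertex 1.4 3.7 4.1
   vertex 3.6 1.7 4.8
  endloop
 endfacet
 facet normal 0.231 0.941 -0.248
  outer loop
   vertex 3.4 4.1 1.1
   vertex 0.5 4.6 0.3
   vertex 3.1 4.7 3.1
  endloop
 endfacet
 facet normal 0.432 0.880 -0.199
  outer loop
   vertex 3.4 4.1 1.1
   vertex 3.1 4.7 3.1
   vertex 3.9 3.9 1.3
  endloop
 endfacet
 facet normal 0.295 0.229 -0.927
  outer loop
   vertex 3.4 4.1 1.1
   vertex 3.3 1.4 0.4
   vertex 0.5 4.6 0.3
  endloop
 endfacet
 facet normal 0.435 0.211 -0.876
  outer loop
   vertex 3.4 4.1 1.1
   vertex 3.9 3.9 1.3
   vertex 3.3 1.4 0.4
  endloop
 endfacet
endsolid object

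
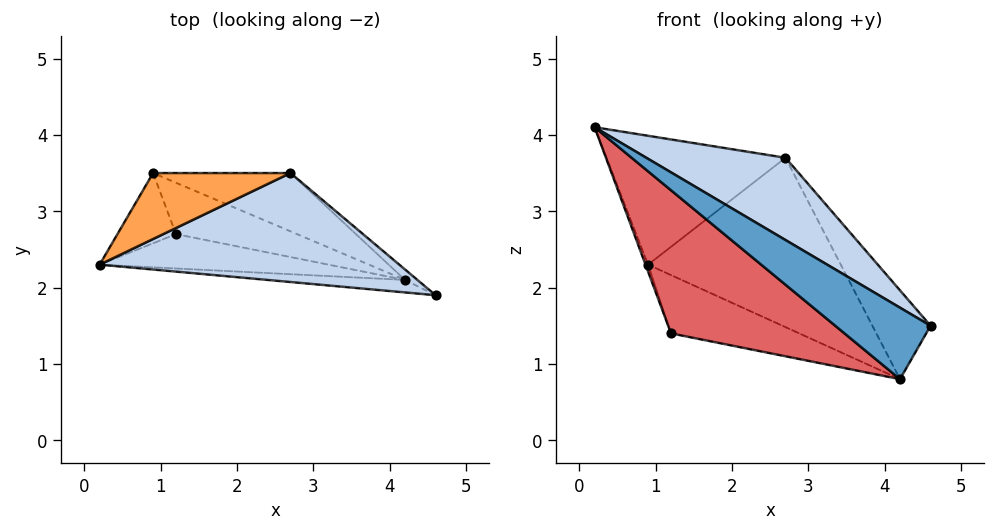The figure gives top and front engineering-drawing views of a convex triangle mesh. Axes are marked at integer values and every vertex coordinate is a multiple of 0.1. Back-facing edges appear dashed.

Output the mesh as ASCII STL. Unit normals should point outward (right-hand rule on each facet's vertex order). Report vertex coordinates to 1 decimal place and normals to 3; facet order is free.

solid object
 facet normal -0.188 -0.968 -0.169
  outer loop
   vertex 4.2 2.1 0.8
   vertex 4.6 1.9 1.5
   vertex 0.2 2.3 4.1
  endloop
 endfacet
 facet normal 0.385 -0.556 0.737
  outer loop
   vertex 2.7 3.5 3.7
   vertex 0.2 2.3 4.1
   vertex 4.6 1.9 1.5
  endloop
 endfacet
 facet normal -0.334 0.839 0.429
  outer loop
   vertex 2.7 3.5 3.7
   vertex 0.9 3.5 2.3
   vertex 0.2 2.3 4.1
  endloop
 endfacet
 facet normal 0.574 0.813 -0.096
  outer loop
   vertex 2.7 3.5 3.7
   vertex 4.6 1.9 1.5
   vertex 4.2 2.1 0.8
  endloop
 endfacet
 facet normal 0.245 0.917 -0.316
  outer loop
   vertex 2.7 3.5 3.7
   vertex 4.2 2.1 0.8
   vertex 0.9 3.5 2.3
  endloop
 endfacet
 facet normal -0.939 0.034 -0.343
  outer loop
   vertex 1.2 2.7 1.4
   vertex 0.2 2.3 4.1
   vertex 0.9 3.5 2.3
  endloop
 endfacet
 facet normal -0.234 -0.945 -0.227
  outer loop
   vertex 1.2 2.7 1.4
   vertex 4.2 2.1 0.8
   vertex 0.2 2.3 4.1
  endloop
 endfacet
 facet normal 0.018 0.750 -0.661
  outer loop
   vertex 1.2 2.7 1.4
   vertex 0.9 3.5 2.3
   vertex 4.2 2.1 0.8
  endloop
 endfacet
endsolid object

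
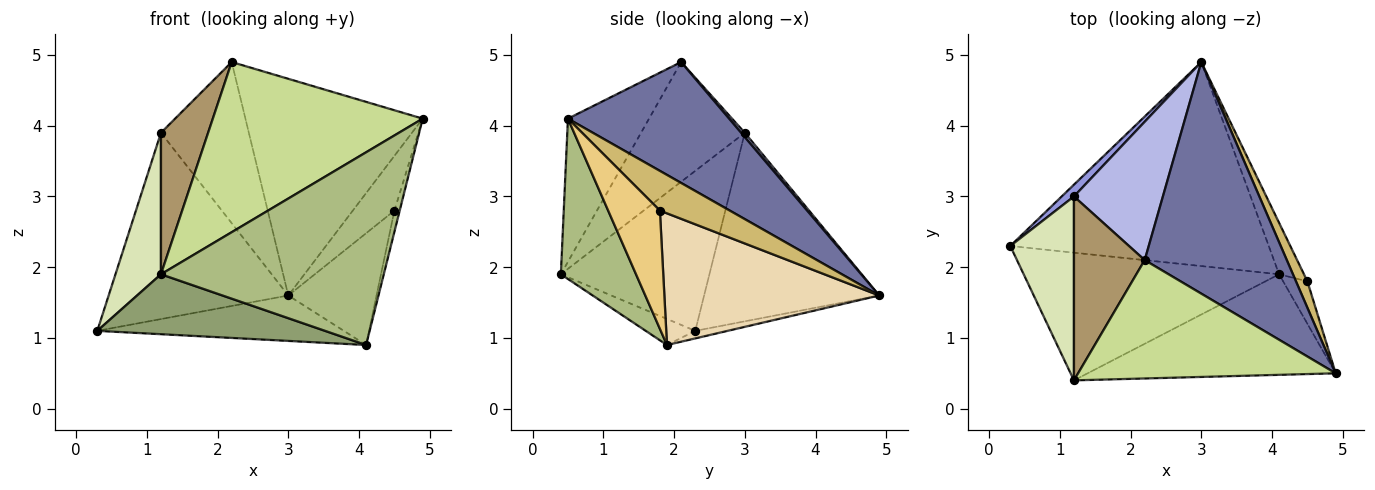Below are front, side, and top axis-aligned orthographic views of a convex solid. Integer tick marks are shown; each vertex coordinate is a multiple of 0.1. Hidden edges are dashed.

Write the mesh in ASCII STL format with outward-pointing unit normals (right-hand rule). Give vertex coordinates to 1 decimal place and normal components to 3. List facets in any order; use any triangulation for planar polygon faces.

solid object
 facet normal 0.528 0.580 0.620
  outer loop
   vertex 2.2 2.1 4.9
   vertex 4.9 0.5 4.1
   vertex 3.0 4.9 1.6
  endloop
 endfacet
 facet normal -0.028 0.217 -0.976
  outer loop
   vertex 4.1 1.9 0.9
   vertex 0.3 2.3 1.1
   vertex 3.0 4.9 1.6
  endloop
 endfacet
 facet normal -0.697 0.715 0.045
  outer loop
   vertex 1.2 3.0 3.9
   vertex 3.0 4.9 1.6
   vertex 0.3 2.3 1.1
  endloop
 endfacet
 facet normal 0.031 0.758 0.651
  outer loop
   vertex 1.2 3.0 3.9
   vertex 2.2 2.1 4.9
   vertex 3.0 4.9 1.6
  endloop
 endfacet
 facet normal -0.092 -0.423 -0.901
  outer loop
   vertex 1.2 0.4 1.9
   vertex 0.3 2.3 1.1
   vertex 4.1 1.9 0.9
  endloop
 endfacet
 facet normal 0.287 -0.849 -0.443
  outer loop
   vertex 1.2 0.4 1.9
   vertex 4.1 1.9 0.9
   vertex 4.9 0.5 4.1
  endloop
 endfacet
 facet normal -0.302 -0.783 0.544
  outer loop
   vertex 1.2 0.4 1.9
   vertex 4.9 0.5 4.1
   vertex 2.2 2.1 4.9
  endloop
 endfacet
 facet normal -0.894 -0.274 0.356
  outer loop
   vertex 1.2 0.4 1.9
   vertex 1.2 3.0 3.9
   vertex 0.3 2.3 1.1
  endloop
 endfacet
 facet normal -0.802 -0.364 0.474
  outer loop
   vertex 1.2 0.4 1.9
   vertex 2.2 2.1 4.9
   vertex 1.2 3.0 3.9
  endloop
 endfacet
 facet normal 0.834 0.496 0.240
  outer loop
   vertex 4.5 1.8 2.8
   vertex 3.0 4.9 1.6
   vertex 4.9 0.5 4.1
  endloop
 endfacet
 facet normal 0.975 0.100 -0.200
  outer loop
   vertex 4.5 1.8 2.8
   vertex 4.9 0.5 4.1
   vertex 4.1 1.9 0.9
  endloop
 endfacet
 facet normal 0.911 0.374 -0.172
  outer loop
   vertex 4.5 1.8 2.8
   vertex 4.1 1.9 0.9
   vertex 3.0 4.9 1.6
  endloop
 endfacet
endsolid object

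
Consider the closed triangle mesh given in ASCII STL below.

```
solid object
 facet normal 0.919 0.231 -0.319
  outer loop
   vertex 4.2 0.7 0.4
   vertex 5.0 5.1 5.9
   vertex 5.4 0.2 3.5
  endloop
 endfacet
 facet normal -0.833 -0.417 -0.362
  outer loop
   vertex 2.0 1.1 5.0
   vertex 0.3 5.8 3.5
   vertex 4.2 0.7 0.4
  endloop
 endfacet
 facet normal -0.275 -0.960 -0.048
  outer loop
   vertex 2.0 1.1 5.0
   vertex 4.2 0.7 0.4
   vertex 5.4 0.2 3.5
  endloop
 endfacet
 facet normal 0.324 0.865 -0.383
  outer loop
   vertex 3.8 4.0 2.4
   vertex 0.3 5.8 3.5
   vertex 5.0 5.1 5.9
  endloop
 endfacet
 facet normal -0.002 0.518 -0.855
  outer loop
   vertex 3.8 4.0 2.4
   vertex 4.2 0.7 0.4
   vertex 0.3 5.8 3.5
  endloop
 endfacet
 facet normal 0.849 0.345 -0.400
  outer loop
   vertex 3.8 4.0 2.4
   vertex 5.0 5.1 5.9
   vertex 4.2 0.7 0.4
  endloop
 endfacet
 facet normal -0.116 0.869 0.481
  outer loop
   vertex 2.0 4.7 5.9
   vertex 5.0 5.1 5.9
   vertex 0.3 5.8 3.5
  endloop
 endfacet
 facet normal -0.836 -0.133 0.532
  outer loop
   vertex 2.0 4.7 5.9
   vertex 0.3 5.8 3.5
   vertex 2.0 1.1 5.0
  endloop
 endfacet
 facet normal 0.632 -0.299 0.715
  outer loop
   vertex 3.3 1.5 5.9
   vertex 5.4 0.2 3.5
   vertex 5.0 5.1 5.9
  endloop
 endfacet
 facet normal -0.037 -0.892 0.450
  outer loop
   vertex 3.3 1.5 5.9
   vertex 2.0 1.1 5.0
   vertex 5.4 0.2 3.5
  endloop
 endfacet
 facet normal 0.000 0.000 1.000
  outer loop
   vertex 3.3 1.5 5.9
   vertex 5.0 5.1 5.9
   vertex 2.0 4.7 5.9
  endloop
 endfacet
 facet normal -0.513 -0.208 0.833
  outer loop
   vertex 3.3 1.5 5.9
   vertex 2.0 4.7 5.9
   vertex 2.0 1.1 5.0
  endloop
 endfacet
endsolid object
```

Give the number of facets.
12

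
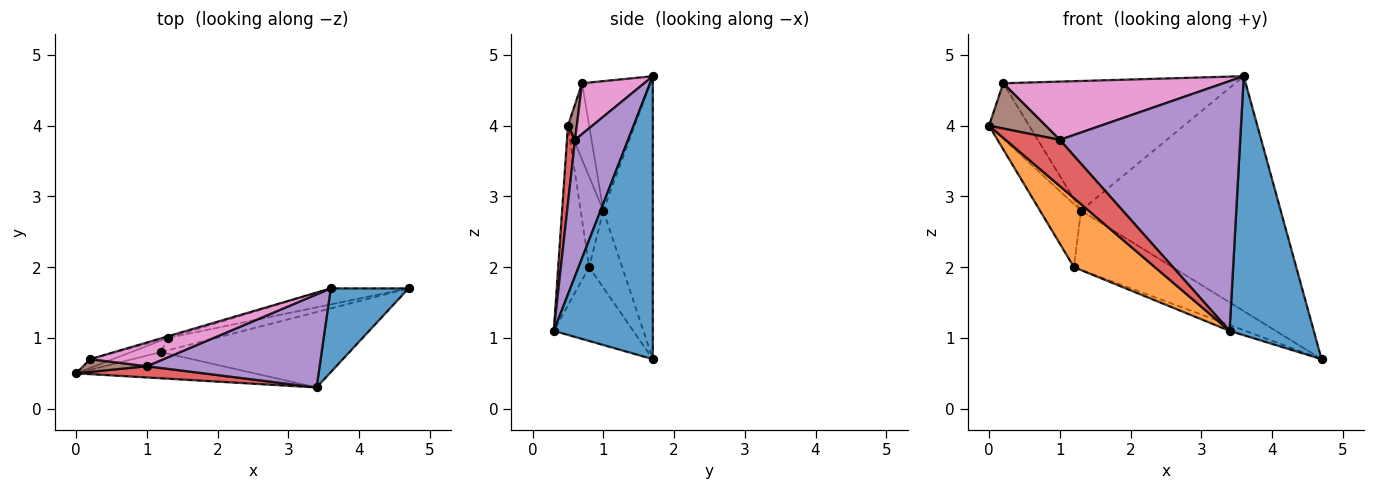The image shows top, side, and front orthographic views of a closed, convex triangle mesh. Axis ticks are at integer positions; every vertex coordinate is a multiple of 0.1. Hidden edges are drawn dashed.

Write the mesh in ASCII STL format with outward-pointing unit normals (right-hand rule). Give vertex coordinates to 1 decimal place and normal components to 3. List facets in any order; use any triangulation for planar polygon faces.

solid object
 facet normal 0.746 -0.634 0.205
  outer loop
   vertex 3.6 1.7 4.7
   vertex 3.4 0.3 1.1
   vertex 4.7 1.7 0.7
  endloop
 endfacet
 facet normal -0.337 -0.880 -0.334
  outer loop
   vertex 1.2 0.8 2.0
   vertex 3.4 0.3 1.1
   vertex 0.0 0.5 4.0
  endloop
 endfacet
 facet normal -0.364 0.072 -0.929
  outer loop
   vertex 1.2 0.8 2.0
   vertex 4.7 1.7 0.7
   vertex 3.4 0.3 1.1
  endloop
 endfacet
 facet normal 0.143 -0.962 0.234
  outer loop
   vertex 1.0 0.6 3.8
   vertex 0.0 0.5 4.0
   vertex 3.4 0.3 1.1
  endloop
 endfacet
 facet normal 0.266 -0.903 0.337
  outer loop
   vertex 1.0 0.6 3.8
   vertex 3.4 0.3 1.1
   vertex 3.6 1.7 4.7
  endloop
 endfacet
 facet normal 0.149 -0.952 0.268
  outer loop
   vertex 0.2 0.7 4.6
   vertex 0.0 0.5 4.0
   vertex 1.0 0.6 3.8
  endloop
 endfacet
 facet normal 0.253 -0.896 0.365
  outer loop
   vertex 0.2 0.7 4.6
   vertex 1.0 0.6 3.8
   vertex 3.6 1.7 4.7
  endloop
 endfacet
 facet normal -0.240 0.968 -0.066
  outer loop
   vertex 1.3 1.0 2.8
   vertex 3.6 1.7 4.7
   vertex 4.7 1.7 0.7
  endloop
 endfacet
 facet normal -0.311 0.930 -0.194
  outer loop
   vertex 1.3 1.0 2.8
   vertex 4.7 1.7 0.7
   vertex 1.2 0.8 2.0
  endloop
 endfacet
 facet normal -0.282 0.959 -0.012
  outer loop
   vertex 1.3 1.0 2.8
   vertex 0.2 0.7 4.6
   vertex 3.6 1.7 4.7
  endloop
 endfacet
 facet normal -0.477 0.865 -0.157
  outer loop
   vertex 1.3 1.0 2.8
   vertex 1.2 0.8 2.0
   vertex 0.0 0.5 4.0
  endloop
 endfacet
 facet normal -0.463 0.875 -0.137
  outer loop
   vertex 1.3 1.0 2.8
   vertex 0.0 0.5 4.0
   vertex 0.2 0.7 4.6
  endloop
 endfacet
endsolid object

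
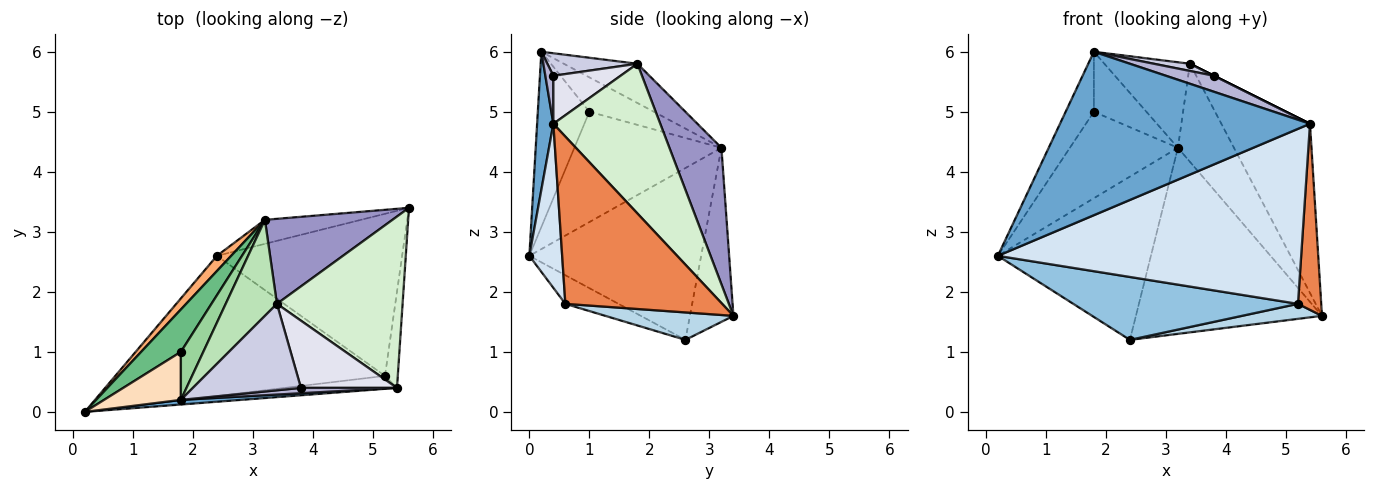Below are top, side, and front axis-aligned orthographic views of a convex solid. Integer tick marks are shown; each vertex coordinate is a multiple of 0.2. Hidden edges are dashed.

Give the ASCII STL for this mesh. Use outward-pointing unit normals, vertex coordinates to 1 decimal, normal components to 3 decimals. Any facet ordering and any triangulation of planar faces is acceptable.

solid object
 facet normal 0.065 -0.997 0.028
  outer loop
   vertex 5.4 0.4 4.8
   vertex 1.8 0.2 6.0
   vertex 0.2 0.0 2.6
  endloop
 endfacet
 facet normal -0.096 -0.407 -0.908
  outer loop
   vertex 5.2 0.6 1.8
   vertex 0.2 0.0 2.6
   vertex 2.4 2.6 1.2
  endloop
 endfacet
 facet normal 0.146 -0.091 -0.985
  outer loop
   vertex 5.2 0.6 1.8
   vertex 2.4 2.6 1.2
   vertex 5.6 3.4 1.6
  endloop
 endfacet
 facet normal 0.107 -0.992 -0.073
  outer loop
   vertex 5.2 0.6 1.8
   vertex 5.4 0.4 4.8
   vertex 0.2 0.0 2.6
  endloop
 endfacet
 facet normal 0.986 -0.146 -0.076
  outer loop
   vertex 5.2 0.6 1.8
   vertex 5.6 3.4 1.6
   vertex 5.4 0.4 4.8
  endloop
 endfacet
 facet normal -0.745 0.664 0.062
  outer loop
   vertex 3.2 3.2 4.4
   vertex 2.4 2.6 1.2
   vertex 0.2 0.0 2.6
  endloop
 endfacet
 facet normal -0.226 0.966 -0.125
  outer loop
   vertex 3.2 3.2 4.4
   vertex 5.6 3.4 1.6
   vertex 2.4 2.6 1.2
  endloop
 endfacet
 facet normal -0.819 0.449 0.359
  outer loop
   vertex 1.8 1.0 5.0
   vertex 0.2 0.0 2.6
   vertex 1.8 0.2 6.0
  endloop
 endfacet
 facet normal -0.774 0.569 0.279
  outer loop
   vertex 1.8 1.0 5.0
   vertex 3.2 3.2 4.4
   vertex 0.2 0.0 2.6
  endloop
 endfacet
 facet normal -0.692 0.563 0.451
  outer loop
   vertex 1.8 1.0 5.0
   vertex 1.8 0.2 6.0
   vertex 3.2 3.2 4.4
  endloop
 endfacet
 facet normal -0.496 0.577 0.648
  outer loop
   vertex 3.4 1.8 5.8
   vertex 3.2 3.2 4.4
   vertex 1.8 0.2 6.0
  endloop
 endfacet
 facet normal 0.647 0.536 0.543
  outer loop
   vertex 3.4 1.8 5.8
   vertex 5.4 0.4 4.8
   vertex 5.6 3.4 1.6
  endloop
 endfacet
 facet normal 0.574 0.618 0.536
  outer loop
   vertex 3.4 1.8 5.8
   vertex 5.6 3.4 1.6
   vertex 3.2 3.2 4.4
  endloop
 endfacet
 facet normal 0.156 -0.937 0.312
  outer loop
   vertex 3.8 0.4 5.6
   vertex 1.8 0.2 6.0
   vertex 5.4 0.4 4.8
  endloop
 endfacet
 facet normal 0.203 -0.081 0.976
  outer loop
   vertex 3.8 0.4 5.6
   vertex 3.4 1.8 5.8
   vertex 1.8 0.2 6.0
  endloop
 endfacet
 facet normal 0.447 0.000 0.894
  outer loop
   vertex 3.8 0.4 5.6
   vertex 5.4 0.4 4.8
   vertex 3.4 1.8 5.8
  endloop
 endfacet
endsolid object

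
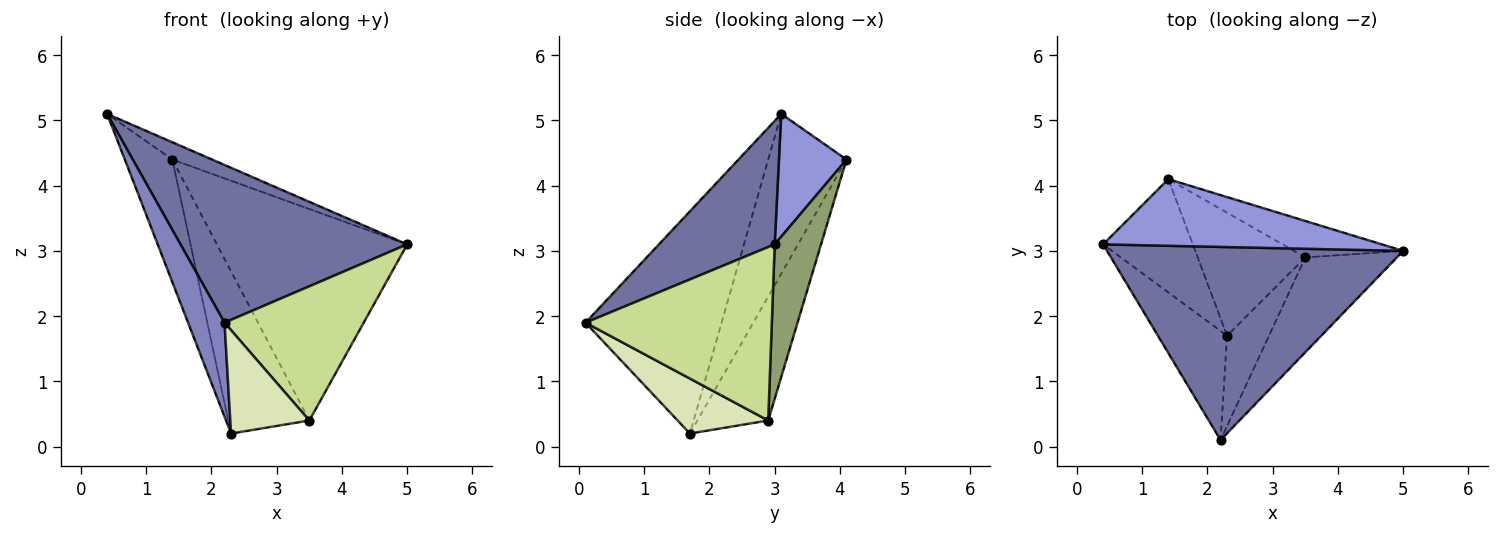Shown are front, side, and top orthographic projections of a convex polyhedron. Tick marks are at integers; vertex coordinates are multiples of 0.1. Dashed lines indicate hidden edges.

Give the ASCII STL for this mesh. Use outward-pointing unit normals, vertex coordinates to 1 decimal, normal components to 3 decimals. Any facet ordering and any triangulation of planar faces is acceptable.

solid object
 facet normal 0.307 -0.602 0.737
  outer loop
   vertex 2.2 0.1 1.9
   vertex 5.0 3.0 3.1
   vertex 0.4 3.1 5.1
  endloop
 endfacet
 facet normal -0.925 -0.248 -0.288
  outer loop
   vertex 2.3 1.7 0.2
   vertex 2.2 0.1 1.9
   vertex 0.4 3.1 5.1
  endloop
 endfacet
 facet normal 0.392 0.231 0.890
  outer loop
   vertex 1.4 4.1 4.4
   vertex 0.4 3.1 5.1
   vertex 5.0 3.0 3.1
  endloop
 endfacet
 facet normal -0.771 0.468 -0.433
  outer loop
   vertex 1.4 4.1 4.4
   vertex 2.3 1.7 0.2
   vertex 0.4 3.1 5.1
  endloop
 endfacet
 facet normal 0.233 0.958 -0.165
  outer loop
   vertex 3.5 2.9 0.4
   vertex 1.4 4.1 4.4
   vertex 5.0 3.0 3.1
  endloop
 endfacet
 facet normal -0.571 0.654 -0.496
  outer loop
   vertex 3.5 2.9 0.4
   vertex 2.3 1.7 0.2
   vertex 1.4 4.1 4.4
  endloop
 endfacet
 facet normal 0.738 -0.551 -0.390
  outer loop
   vertex 3.5 2.9 0.4
   vertex 5.0 3.0 3.1
   vertex 2.2 0.1 1.9
  endloop
 endfacet
 facet normal 0.653 -0.570 -0.498
  outer loop
   vertex 3.5 2.9 0.4
   vertex 2.2 0.1 1.9
   vertex 2.3 1.7 0.2
  endloop
 endfacet
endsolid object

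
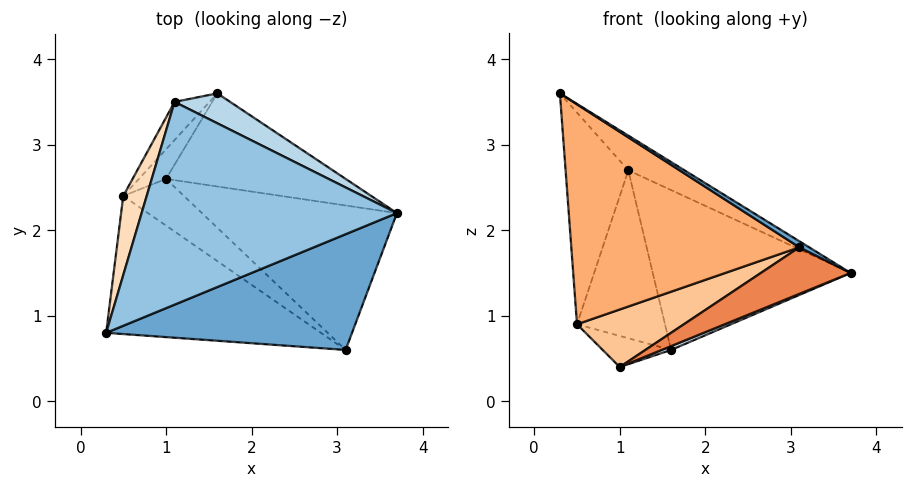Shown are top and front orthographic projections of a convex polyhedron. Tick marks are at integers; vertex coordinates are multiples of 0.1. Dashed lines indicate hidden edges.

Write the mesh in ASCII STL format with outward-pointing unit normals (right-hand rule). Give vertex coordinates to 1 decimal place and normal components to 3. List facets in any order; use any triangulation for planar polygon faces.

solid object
 facet normal 0.538 -0.044 0.842
  outer loop
   vertex 3.1 0.6 1.8
   vertex 3.7 2.2 1.5
   vertex 0.3 0.8 3.6
  endloop
 endfacet
 facet normal 0.475 0.149 0.868
  outer loop
   vertex 1.1 3.5 2.7
   vertex 0.3 0.8 3.6
   vertex 3.7 2.2 1.5
  endloop
 endfacet
 facet normal 0.499 0.852 0.159
  outer loop
   vertex 1.1 3.5 2.7
   vertex 3.7 2.2 1.5
   vertex 1.6 3.6 0.6
  endloop
 endfacet
 facet normal 0.372 -0.038 -0.927
  outer loop
   vertex 1.0 2.6 0.4
   vertex 1.6 3.6 0.6
   vertex 3.7 2.2 1.5
  endloop
 endfacet
 facet normal 0.324 -0.290 -0.900
  outer loop
   vertex 1.0 2.6 0.4
   vertex 3.7 2.2 1.5
   vertex 3.1 0.6 1.8
  endloop
 endfacet
 facet normal -0.373 -0.786 -0.493
  outer loop
   vertex 0.5 2.4 0.9
   vertex 3.1 0.6 1.8
   vertex 0.3 0.8 3.6
  endloop
 endfacet
 facet normal -0.304 -0.740 -0.600
  outer loop
   vertex 0.5 2.4 0.9
   vertex 1.0 2.6 0.4
   vertex 3.1 0.6 1.8
  endloop
 endfacet
 facet normal -0.940 0.318 0.119
  outer loop
   vertex 0.5 2.4 0.9
   vertex 0.3 0.8 3.6
   vertex 1.1 3.5 2.7
  endloop
 endfacet
 facet normal -0.747 0.648 -0.147
  outer loop
   vertex 0.5 2.4 0.9
   vertex 1.1 3.5 2.7
   vertex 1.6 3.6 0.6
  endloop
 endfacet
 facet normal -0.699 0.518 -0.492
  outer loop
   vertex 0.5 2.4 0.9
   vertex 1.6 3.6 0.6
   vertex 1.0 2.6 0.4
  endloop
 endfacet
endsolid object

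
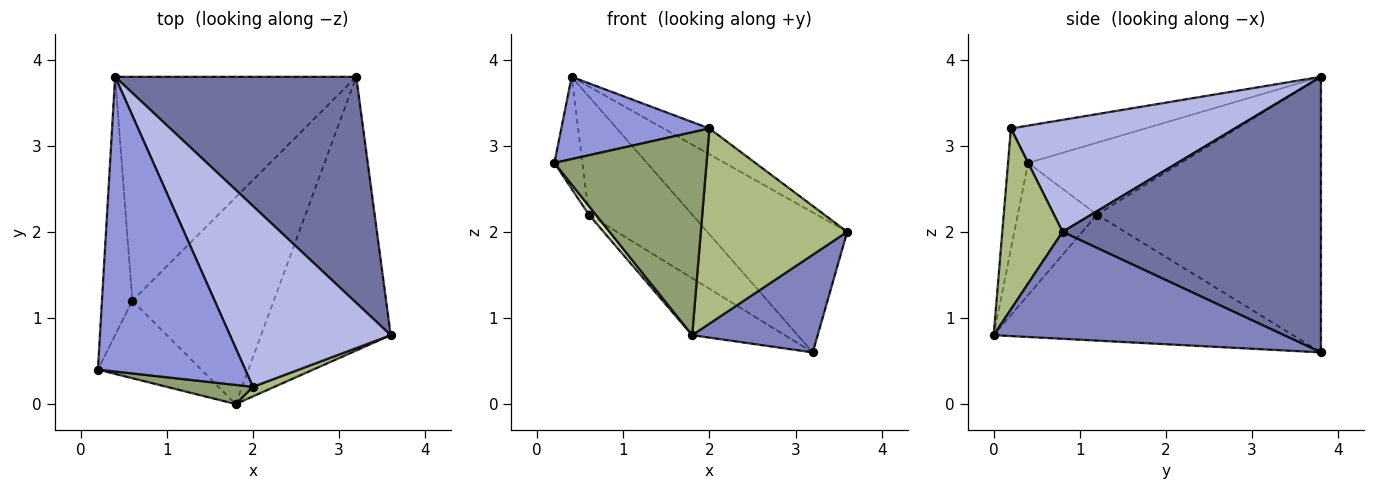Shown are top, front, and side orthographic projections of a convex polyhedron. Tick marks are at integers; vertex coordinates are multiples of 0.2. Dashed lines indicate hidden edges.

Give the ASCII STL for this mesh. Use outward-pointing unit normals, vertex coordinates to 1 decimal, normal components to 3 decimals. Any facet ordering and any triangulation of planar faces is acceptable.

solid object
 facet normal 0.697 0.377 0.610
  outer loop
   vertex 3.2 3.8 0.6
   vertex 0.4 3.8 3.8
   vertex 3.6 0.8 2.0
  endloop
 endfacet
 facet normal 0.614 -0.265 -0.744
  outer loop
   vertex 1.8 0.0 0.8
   vertex 3.2 3.8 0.6
   vertex 3.6 0.8 2.0
  endloop
 endfacet
 facet normal -0.237 -0.261 0.936
  outer loop
   vertex 2.0 0.2 3.2
   vertex 0.4 3.8 3.8
   vertex 0.2 0.4 2.8
  endloop
 endfacet
 facet normal 0.568 0.116 0.815
  outer loop
   vertex 2.0 0.2 3.2
   vertex 3.6 0.8 2.0
   vertex 0.4 3.8 3.8
  endloop
 endfacet
 facet normal -0.130 -0.987 0.093
  outer loop
   vertex 2.0 0.2 3.2
   vertex 0.2 0.4 2.8
   vertex 1.8 0.0 0.8
  endloop
 endfacet
 facet normal 0.380 -0.924 0.045
  outer loop
   vertex 2.0 0.2 3.2
   vertex 1.8 0.0 0.8
   vertex 3.6 0.8 2.0
  endloop
 endfacet
 facet normal -0.908 0.166 -0.384
  outer loop
   vertex 0.6 1.2 2.2
   vertex 0.2 0.4 2.8
   vertex 0.4 3.8 3.8
  endloop
 endfacet
 facet normal -0.786 -0.068 -0.615
  outer loop
   vertex 0.6 1.2 2.2
   vertex 1.8 0.0 0.8
   vertex 0.2 0.4 2.8
  endloop
 endfacet
 facet normal -0.711 0.328 -0.622
  outer loop
   vertex 0.6 1.2 2.2
   vertex 0.4 3.8 3.8
   vertex 3.2 3.8 0.6
  endloop
 endfacet
 facet normal -0.652 0.202 -0.731
  outer loop
   vertex 0.6 1.2 2.2
   vertex 3.2 3.8 0.6
   vertex 1.8 0.0 0.8
  endloop
 endfacet
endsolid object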